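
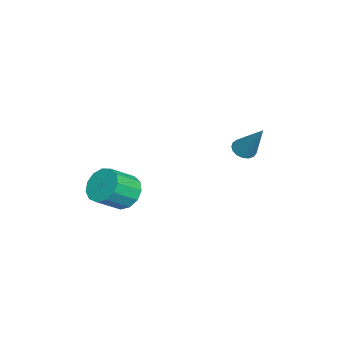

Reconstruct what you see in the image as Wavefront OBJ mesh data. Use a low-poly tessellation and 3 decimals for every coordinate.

v -1.8 3.147 2.039
v -1.268 2.877 1.911
v -0.94 4.033 3.761
v -1.252 3.133 1.772
v -1.361 3.392 1.693
v -1.571 3.595 1.694
v -1.834 3.695 1.773
v -2.089 3.67 1.914
v -2.277 3.525 2.083
v -2.357 3.293 2.241
v -2.309 3.028 2.354
v -2.144 2.79 2.394
v -1.901 2.634 2.353
v -1.635 2.595 2.239
v -1.406 2.683 2.08
v 1.975 -1.615 1.15
v 2.603 -1.737 0.462
v 3.394 -2.627 1.341
v 2.765 -2.505 2.03
v 2.766 -1.317 0.74
v 3.557 -2.207 1.619
v 2.678 -0.992 1.148
v 3.469 -1.881 2.028
v 2.367 -0.864 1.558
v 3.158 -1.754 2.437
v 1.931 -0.975 1.837
v 2.722 -1.865 2.717
v 1.509 -1.289 1.899
v 2.3 -2.179 2.778
v 1.235 -1.707 1.723
v 2.026 -2.597 2.602
v 1.196 -2.095 1.365
v 1.986 -2.985 2.244
v 1.404 -2.331 0.939
v 2.194 -3.221 1.818
v 1.793 -2.34 0.58
v 2.584 -3.23 1.459
v 2.24 -2.119 0.402
v 3.031 -3.008 1.282
f 2 1 4
f 2 4 3
f 4 1 5
f 4 5 3
f 5 1 6
f 5 6 3
f 6 1 7
f 6 7 3
f 7 1 8
f 7 8 3
f 8 1 9
f 8 9 3
f 9 1 10
f 9 10 3
f 10 1 11
f 10 11 3
f 11 1 12
f 11 12 3
f 12 1 13
f 12 13 3
f 13 1 14
f 13 14 3
f 14 1 15
f 14 15 3
f 15 1 2
f 15 2 3
f 17 16 20
f 17 20 18
f 18 20 21
f 18 21 19
f 20 16 22
f 20 22 21
f 21 22 23
f 21 23 19
f 22 16 24
f 22 24 23
f 23 24 25
f 23 25 19
f 24 16 26
f 24 26 25
f 25 26 27
f 25 27 19
f 26 16 28
f 26 28 27
f 27 28 29
f 27 29 19
f 28 16 30
f 28 30 29
f 29 30 31
f 29 31 19
f 30 16 32
f 30 32 31
f 31 32 33
f 31 33 19
f 32 16 34
f 32 34 33
f 33 34 35
f 33 35 19
f 34 16 36
f 34 36 35
f 35 36 37
f 35 37 19
f 36 16 38
f 36 38 37
f 37 38 39
f 37 39 19
f 38 16 17
f 38 17 39
f 39 17 18
f 39 18 19



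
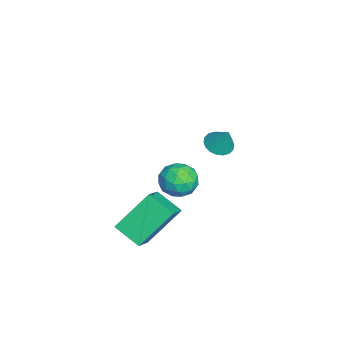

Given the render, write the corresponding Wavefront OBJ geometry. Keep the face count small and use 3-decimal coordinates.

v 2.222 2.306 2.685
v 2.57 1.808 2.732
v 2.618 2.674 3.655
v 2.731 1.982 2.6
v 2.791 2.221 2.485
v 2.738 2.476 2.409
v 2.583 2.698 2.389
v 2.356 2.842 2.427
v 2.103 2.88 2.516
v 1.873 2.804 2.639
v 1.712 2.63 2.771
v 1.652 2.392 2.886
v 1.705 2.136 2.961
v 1.86 1.914 2.982
v 2.087 1.77 2.944
v 2.34 1.732 2.855
v 3.27 -1.606 -1.56
v 2.611 -0.319 -0.106
v 2.227 -1.352 -2.257
v 1.568 -0.066 -0.803
v 3.892 -0.634 -2.137
v 3.233 0.652 -0.683
v 2.849 -0.381 -2.834
v 2.19 0.906 -1.38
v -0.788 1.337 -2.354
v -0.278 1.302 -1.634
v -1.122 -0.042 -2.186
v -0.612 -0.077 -1.466
v -1.362 0.389 -1.453
v -1.155 1.241 -1.557
v -0.245 0.019 -2.263
v -0.038 0.871 -2.367
v 0.058 0.487 -1.578
v -0.632 0.715 -1.077
v -0.768 0.545 -2.743
v -1.458 0.773 -2.242
v -0.503 1.441 -2.009
v -0.897 -0.181 -1.811
v -1.337 0.093 -1.803
v -1.037 0.072 -1.38
v -1.019 1.405 -1.964
v -0.719 1.384 -1.54
v -1.357 0.847 -1.434
v -0.681 -0.124 -2.28
v -0.381 -0.145 -1.856
v -0.363 1.188 -2.44
v -0.063 1.167 -2.017
v -0.043 0.413 -2.386
v -0.006 0.941 -1.553
v -0.203 0.13 -1.454
v 0.013 0.187 -1.922
v 0.135 0.688 -1.984
v -0.412 1.075 -1.258
v -0.609 0.264 -1.159
v -1.049 0.538 -1.152
v -0.928 1.039 -1.213
v -0.215 0.596 -1.225
v -0.791 0.996 -2.661
v -0.988 0.185 -2.562
v -0.472 0.221 -2.607
v -0.351 0.722 -2.668
v -1.197 1.13 -2.366
v -1.394 0.319 -2.267
v -1.535 0.572 -1.836
v -1.413 1.073 -1.898
v -1.185 0.664 -2.595
f 2 1 4
f 2 4 3
f 4 1 5
f 4 5 3
f 5 1 6
f 5 6 3
f 6 1 7
f 6 7 3
f 7 1 8
f 7 8 3
f 8 1 9
f 8 9 3
f 9 1 10
f 9 10 3
f 10 1 11
f 10 11 3
f 11 1 12
f 11 12 3
f 12 1 13
f 12 13 3
f 13 1 14
f 13 14 3
f 14 1 15
f 14 15 3
f 15 1 16
f 15 16 3
f 16 1 2
f 16 2 3
f 18 20 17
f 21 18 17
f 17 20 19
f 19 21 17
f 18 24 20
f 22 18 21
f 22 24 18
f 20 24 19
f 23 21 19
f 19 24 23
f 23 22 21
f 24 22 23
f 25 62 41
f 62 36 65
f 41 65 30
f 62 65 41
f 25 41 37
f 41 30 42
f 37 42 26
f 41 42 37
f 25 37 46
f 37 26 47
f 46 47 32
f 37 47 46
f 25 46 58
f 46 32 61
f 58 61 35
f 46 61 58
f 25 58 62
f 58 35 66
f 62 66 36
f 58 66 62
f 26 42 53
f 42 30 56
f 53 56 34
f 42 56 53
f 30 65 43
f 65 36 64
f 43 64 29
f 65 64 43
f 36 66 63
f 66 35 59
f 63 59 27
f 66 59 63
f 35 61 60
f 61 32 48
f 60 48 31
f 61 48 60
f 32 47 52
f 47 26 49
f 52 49 33
f 47 49 52
f 28 54 40
f 54 34 55
f 40 55 29
f 54 55 40
f 28 40 38
f 40 29 39
f 38 39 27
f 40 39 38
f 28 38 45
f 38 27 44
f 45 44 31
f 38 44 45
f 28 45 50
f 45 31 51
f 50 51 33
f 45 51 50
f 28 50 54
f 50 33 57
f 54 57 34
f 50 57 54
f 29 55 43
f 55 34 56
f 43 56 30
f 55 56 43
f 27 39 63
f 39 29 64
f 63 64 36
f 39 64 63
f 31 44 60
f 44 27 59
f 60 59 35
f 44 59 60
f 33 51 52
f 51 31 48
f 52 48 32
f 51 48 52
f 34 57 53
f 57 33 49
f 53 49 26
f 57 49 53



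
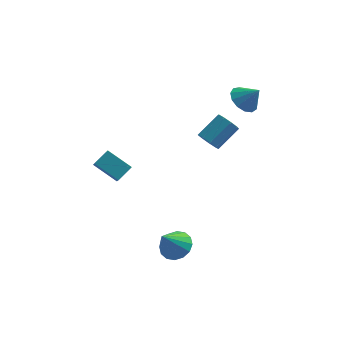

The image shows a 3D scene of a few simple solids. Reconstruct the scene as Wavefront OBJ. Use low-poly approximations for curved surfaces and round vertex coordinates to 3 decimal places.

v -3.23 -2.73 1.346
v -4.546 -2.235 2.189
v -3.467 -1.698 0.369
v -4.784 -1.203 1.212
v -2.616 -2.057 1.908
v -3.933 -1.562 2.751
v -2.854 -1.025 0.931
v -4.17 -0.53 1.774
v 0.954 2.783 0.399
v 1.357 2.97 -0.205
v 2.389 3.984 0.797
v 1.986 3.797 1.401
v 0.97 3.301 -0.143
v 2.003 4.316 0.859
v 0.576 3.39 0.173
v 1.608 4.405 1.175
v 0.359 3.195 0.595
v 1.391 4.209 1.597
v 0.42 2.807 0.925
v 1.452 3.821 1.927
v 0.731 2.408 1.009
v 1.763 3.422 2.011
v 1.146 2.184 0.808
v 2.178 3.198 1.809
v 1.472 2.24 0.415
v 2.504 3.255 1.417
v 1.555 2.551 0.015
v 2.587 3.565 1.017
v -0.248 -2.548 -4.038
v 0.652 -2.694 -3.707
v -0.912 -3.352 -2.582
v 0.517 -2.247 -3.522
v 0.176 -1.881 -3.476
v -0.278 -1.694 -3.58
v -0.724 -1.736 -3.807
v -1.043 -1.995 -4.095
v -1.148 -2.403 -4.368
v -1.012 -2.85 -4.553
v -0.672 -3.216 -4.599
v -0.218 -3.403 -4.495
v 0.229 -3.361 -4.269
v 0.547 -3.102 -3.98
v 2.825 3.628 3.426
v 3.535 3.478 2.813
v 3.655 3.432 4.434
v 3.534 4.003 2.916
v 3.307 4.409 3.181
v 2.928 4.567 3.524
v 2.516 4.427 3.836
v 2.202 4.034 4.018
v 2.086 3.511 4.012
v 2.205 3.026 3.82
v 2.52 2.732 3.503
v 2.932 2.722 3.161
v 3.311 3 2.904
f 2 4 1
f 5 2 1
f 1 4 3
f 3 5 1
f 2 8 4
f 6 2 5
f 6 8 2
f 4 8 3
f 7 5 3
f 3 8 7
f 7 6 5
f 8 6 7
f 10 9 13
f 10 13 11
f 11 13 14
f 11 14 12
f 13 9 15
f 13 15 14
f 14 15 16
f 14 16 12
f 15 9 17
f 15 17 16
f 16 17 18
f 16 18 12
f 17 9 19
f 17 19 18
f 18 19 20
f 18 20 12
f 19 9 21
f 19 21 20
f 20 21 22
f 20 22 12
f 21 9 23
f 21 23 22
f 22 23 24
f 22 24 12
f 23 9 25
f 23 25 24
f 24 25 26
f 24 26 12
f 25 9 27
f 25 27 26
f 26 27 28
f 26 28 12
f 27 9 10
f 27 10 28
f 28 10 11
f 28 11 12
f 30 29 32
f 30 32 31
f 32 29 33
f 32 33 31
f 33 29 34
f 33 34 31
f 34 29 35
f 34 35 31
f 35 29 36
f 35 36 31
f 36 29 37
f 36 37 31
f 37 29 38
f 37 38 31
f 38 29 39
f 38 39 31
f 39 29 40
f 39 40 31
f 40 29 41
f 40 41 31
f 41 29 42
f 41 42 31
f 42 29 30
f 42 30 31
f 44 43 46
f 44 46 45
f 46 43 47
f 46 47 45
f 47 43 48
f 47 48 45
f 48 43 49
f 48 49 45
f 49 43 50
f 49 50 45
f 50 43 51
f 50 51 45
f 51 43 52
f 51 52 45
f 52 43 53
f 52 53 45
f 53 43 54
f 53 54 45
f 54 43 55
f 54 55 45
f 55 43 44
f 55 44 45



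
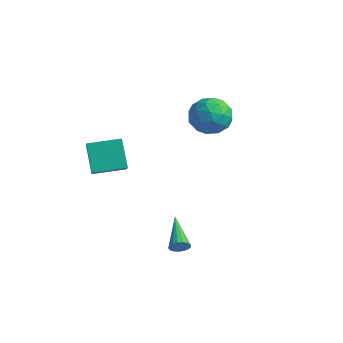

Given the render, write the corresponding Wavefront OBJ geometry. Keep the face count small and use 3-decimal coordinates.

v 1.164 -3.679 -2.59
v 1.535 -3.51 -2.205
v -0.244 -2.361 -1.81
v 1.576 -3.344 -2.412
v 1.523 -3.254 -2.659
v 1.388 -3.262 -2.89
v 1.201 -3.366 -3.052
v 1.006 -3.541 -3.109
v 0.847 -3.747 -3.046
v 0.761 -3.938 -2.879
v 0.767 -4.07 -2.645
v 0.864 -4.112 -2.399
v 1.03 -4.054 -2.196
v 1.227 -3.911 -2.084
v 1.409 -3.714 -2.087
v -3.169 2.503 2.66
v -2.451 3.457 2.996
v -1.749 1.883 1.384
v -1.031 2.837 1.72
v -1.254 1.917 2.522
v -2.132 2.3 3.31
v -2.068 3.04 1.07
v -2.946 3.423 1.858
v -1.771 3.789 2.013
v -1.268 3.095 2.91
v -2.932 2.245 1.47
v -2.429 1.551 2.367
v -2.935 3.034 2.94
v -1.265 2.306 1.44
v -1.396 1.765 1.911
v -0.974 2.326 2.109
v -2.747 2.354 3.125
v -2.325 2.915 3.322
v -1.622 2.01 3.043
v -1.875 2.425 1.058
v -1.453 2.986 1.255
v -3.226 3.014 2.271
v -2.804 3.575 2.469
v -2.578 3.33 1.337
v -2.113 3.791 2.56
v -1.278 3.426 1.81
v -1.888 3.545 1.428
v -2.404 3.77 1.891
v -1.817 3.383 3.087
v -0.982 3.018 2.337
v -1.114 2.478 2.808
v -1.63 2.703 3.272
v -1.417 3.578 2.509
v -3.218 2.322 2.043
v -2.383 1.957 1.293
v -2.57 2.637 1.108
v -3.086 2.862 1.572
v -2.922 1.914 2.57
v -2.087 1.549 1.82
v -1.796 1.57 2.489
v -2.312 1.795 2.952
v -2.783 1.762 1.871
v -3.62 -4.654 1.204
v -4.597 -3.976 2.542
v -4.189 -4.083 0.499
v -5.166 -3.406 1.837
v -2.474 -3.314 1.363
v -3.451 -2.637 2.701
v -3.043 -2.744 0.658
v -4.02 -2.066 1.996
f 2 1 4
f 2 4 3
f 4 1 5
f 4 5 3
f 5 1 6
f 5 6 3
f 6 1 7
f 6 7 3
f 7 1 8
f 7 8 3
f 8 1 9
f 8 9 3
f 9 1 10
f 9 10 3
f 10 1 11
f 10 11 3
f 11 1 12
f 11 12 3
f 12 1 13
f 12 13 3
f 13 1 14
f 13 14 3
f 14 1 15
f 14 15 3
f 15 1 2
f 15 2 3
f 16 53 32
f 53 27 56
f 32 56 21
f 53 56 32
f 16 32 28
f 32 21 33
f 28 33 17
f 32 33 28
f 16 28 37
f 28 17 38
f 37 38 23
f 28 38 37
f 16 37 49
f 37 23 52
f 49 52 26
f 37 52 49
f 16 49 53
f 49 26 57
f 53 57 27
f 49 57 53
f 17 33 44
f 33 21 47
f 44 47 25
f 33 47 44
f 21 56 34
f 56 27 55
f 34 55 20
f 56 55 34
f 27 57 54
f 57 26 50
f 54 50 18
f 57 50 54
f 26 52 51
f 52 23 39
f 51 39 22
f 52 39 51
f 23 38 43
f 38 17 40
f 43 40 24
f 38 40 43
f 19 45 31
f 45 25 46
f 31 46 20
f 45 46 31
f 19 31 29
f 31 20 30
f 29 30 18
f 31 30 29
f 19 29 36
f 29 18 35
f 36 35 22
f 29 35 36
f 19 36 41
f 36 22 42
f 41 42 24
f 36 42 41
f 19 41 45
f 41 24 48
f 45 48 25
f 41 48 45
f 20 46 34
f 46 25 47
f 34 47 21
f 46 47 34
f 18 30 54
f 30 20 55
f 54 55 27
f 30 55 54
f 22 35 51
f 35 18 50
f 51 50 26
f 35 50 51
f 24 42 43
f 42 22 39
f 43 39 23
f 42 39 43
f 25 48 44
f 48 24 40
f 44 40 17
f 48 40 44
f 59 61 58
f 62 59 58
f 58 61 60
f 60 62 58
f 59 65 61
f 63 59 62
f 63 65 59
f 61 65 60
f 64 62 60
f 60 65 64
f 64 63 62
f 65 63 64



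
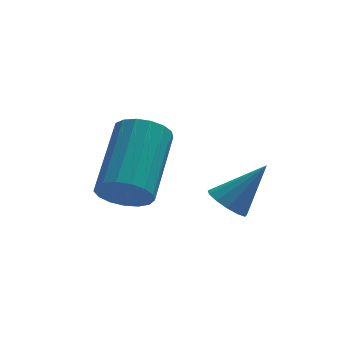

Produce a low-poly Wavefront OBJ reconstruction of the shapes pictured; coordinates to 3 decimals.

v 0.558 0.761 -1.608
v 0.902 0.37 -1.839
v 1.482 0.939 -0.532
v 0.991 0.653 -1.962
v 0.943 0.97 -1.973
v 0.772 1.221 -1.868
v 0.533 1.326 -1.681
v 0.303 1.252 -1.47
v 0.153 1.021 -1.304
v 0.132 0.709 -1.234
v 0.246 0.412 -1.283
v 0.459 0.227 -1.435
v 0.704 0.211 -1.643
v -1.71 1.457 -1.53
v -1.125 1.504 -1.947
v -0.465 3.191 -0.826
v -1.05 3.143 -0.41
v -1.357 1.702 -2.108
v -0.696 3.389 -0.987
v -1.67 1.843 -2.136
v -1.009 3.53 -1.016
v -1.992 1.896 -2.026
v -1.332 3.583 -0.906
v -2.25 1.848 -1.802
v -1.589 3.535 -0.682
v -2.384 1.711 -1.516
v -1.723 3.398 -0.396
v -2.363 1.515 -1.233
v -1.703 3.202 -0.113
v -2.194 1.306 -1.018
v -1.533 2.993 0.102
v -1.913 1.131 -0.921
v -1.253 2.818 0.2
v -1.586 1.031 -0.963
v -0.926 2.718 0.158
v -1.287 1.028 -1.135
v -0.627 2.715 -0.015
v -1.086 1.124 -1.397
v -0.425 2.811 -0.277
v -1.027 1.296 -1.69
v -0.367 2.982 -0.57
f 2 1 4
f 2 4 3
f 4 1 5
f 4 5 3
f 5 1 6
f 5 6 3
f 6 1 7
f 6 7 3
f 7 1 8
f 7 8 3
f 8 1 9
f 8 9 3
f 9 1 10
f 9 10 3
f 10 1 11
f 10 11 3
f 11 1 12
f 11 12 3
f 12 1 13
f 12 13 3
f 13 1 2
f 13 2 3
f 15 14 18
f 15 18 16
f 16 18 19
f 16 19 17
f 18 14 20
f 18 20 19
f 19 20 21
f 19 21 17
f 20 14 22
f 20 22 21
f 21 22 23
f 21 23 17
f 22 14 24
f 22 24 23
f 23 24 25
f 23 25 17
f 24 14 26
f 24 26 25
f 25 26 27
f 25 27 17
f 26 14 28
f 26 28 27
f 27 28 29
f 27 29 17
f 28 14 30
f 28 30 29
f 29 30 31
f 29 31 17
f 30 14 32
f 30 32 31
f 31 32 33
f 31 33 17
f 32 14 34
f 32 34 33
f 33 34 35
f 33 35 17
f 34 14 36
f 34 36 35
f 35 36 37
f 35 37 17
f 36 14 38
f 36 38 37
f 37 38 39
f 37 39 17
f 38 14 40
f 38 40 39
f 39 40 41
f 39 41 17
f 40 14 15
f 40 15 41
f 41 15 16
f 41 16 17



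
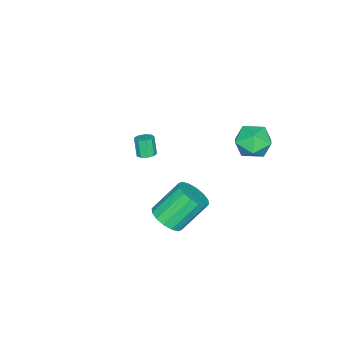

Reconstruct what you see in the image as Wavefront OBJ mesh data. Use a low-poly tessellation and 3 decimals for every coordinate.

v 1.093 0.91 -3.208
v 1.732 1.552 -3.131
v 0.706 2.393 -1.634
v 0.067 1.75 -1.712
v 1.422 1.725 -3.441
v 0.397 2.566 -1.944
v 1.024 1.68 -3.688
v -0.002 2.521 -2.191
v 0.644 1.428 -3.807
v -0.382 2.269 -2.31
v 0.385 1.037 -3.765
v -0.641 1.878 -2.269
v 0.315 0.612 -3.575
v -0.711 1.453 -2.078
v 0.454 0.267 -3.286
v -0.572 1.108 -1.789
v 0.763 0.094 -2.976
v -0.262 0.935 -1.479
v 1.162 0.139 -2.729
v 0.136 0.98 -1.232
v 1.542 0.391 -2.61
v 0.516 1.232 -1.113
v 1.801 0.782 -2.651
v 0.775 1.623 -1.155
v 1.871 1.207 -2.842
v 0.845 2.048 -1.345
v -3.751 -3.199 -4.122
v -3.385 -2.896 -3.937
v -3.643 -3.198 -2.933
v -4.009 -3.501 -3.118
v -3.685 -2.719 -3.961
v -3.943 -3.022 -2.957
v -4.016 -2.768 -4.06
v -4.274 -3.07 -3.056
v -4.223 -3.017 -4.189
v -4.481 -3.32 -3.185
v -4.209 -3.352 -4.286
v -4.467 -3.655 -3.282
v -3.98 -3.615 -4.306
v -4.239 -3.918 -3.302
v -3.645 -3.683 -4.241
v -3.903 -3.986 -3.237
v -3.359 -3.525 -4.119
v -3.617 -3.827 -3.115
v -3.256 -3.214 -3.999
v -3.514 -3.516 -2.995
v -3.324 3.926 0.388
v -2.447 3.436 0.118
v -4.193 2.504 0.142
v -3.316 2.014 -0.128
v -3.462 2.314 0.858
v -2.925 3.192 1.01
v -3.715 2.748 -0.75
v -3.178 3.626 -0.598
v -2.688 2.708 -0.586
v -2.532 2.44 0.408
v -4.108 3.5 -0.148
v -3.952 3.232 0.846
f 2 1 5
f 2 5 3
f 3 5 6
f 3 6 4
f 5 1 7
f 5 7 6
f 6 7 8
f 6 8 4
f 7 1 9
f 7 9 8
f 8 9 10
f 8 10 4
f 9 1 11
f 9 11 10
f 10 11 12
f 10 12 4
f 11 1 13
f 11 13 12
f 12 13 14
f 12 14 4
f 13 1 15
f 13 15 14
f 14 15 16
f 14 16 4
f 15 1 17
f 15 17 16
f 16 17 18
f 16 18 4
f 17 1 19
f 17 19 18
f 18 19 20
f 18 20 4
f 19 1 21
f 19 21 20
f 20 21 22
f 20 22 4
f 21 1 23
f 21 23 22
f 22 23 24
f 22 24 4
f 23 1 25
f 23 25 24
f 24 25 26
f 24 26 4
f 25 1 2
f 25 2 26
f 26 2 3
f 26 3 4
f 28 27 31
f 28 31 29
f 29 31 32
f 29 32 30
f 31 27 33
f 31 33 32
f 32 33 34
f 32 34 30
f 33 27 35
f 33 35 34
f 34 35 36
f 34 36 30
f 35 27 37
f 35 37 36
f 36 37 38
f 36 38 30
f 37 27 39
f 37 39 38
f 38 39 40
f 38 40 30
f 39 27 41
f 39 41 40
f 40 41 42
f 40 42 30
f 41 27 43
f 41 43 42
f 42 43 44
f 42 44 30
f 43 27 45
f 43 45 44
f 44 45 46
f 44 46 30
f 45 27 28
f 45 28 46
f 46 28 29
f 46 29 30
f 47 58 52
f 47 52 48
f 47 48 54
f 47 54 57
f 47 57 58
f 48 52 56
f 52 58 51
f 58 57 49
f 57 54 53
f 54 48 55
f 50 56 51
f 50 51 49
f 50 49 53
f 50 53 55
f 50 55 56
f 51 56 52
f 49 51 58
f 53 49 57
f 55 53 54
f 56 55 48



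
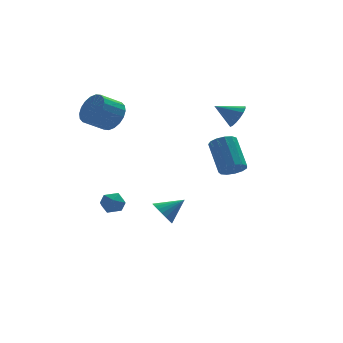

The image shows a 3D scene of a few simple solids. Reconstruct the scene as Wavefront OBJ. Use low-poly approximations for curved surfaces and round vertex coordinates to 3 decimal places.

v -2.868 2.844 -2.226
v -2.383 3.413 -2.508
v -2.437 2.027 -3.132
v -1.952 2.596 -3.414
v -1.81 2.269 -2.699
v -2.077 2.774 -2.139
v -2.743 2.666 -3.501
v -3.01 3.171 -2.941
v -2.306 3.303 -3.296
v -1.729 3.058 -2.801
v -3.091 2.382 -2.839
v -2.514 2.137 -2.344
v -0.044 1.224 -3.268
v 0.438 1.203 -3.98
v 1.224 1.276 -2.412
v 0.391 1.554 -3.932
v 0.269 1.848 -3.769
v 0.093 2.035 -3.52
v -0.107 2.08 -3.227
v -0.296 1.978 -2.941
v -0.441 1.746 -2.711
v -0.517 1.423 -2.578
v -0.512 1.065 -2.564
v -0.426 0.735 -2.672
v -0.273 0.49 -2.882
v -0.081 0.371 -3.16
v 0.117 0.4 -3.456
v 0.288 0.571 -3.719
v 0.401 0.855 -3.905
v 4.467 2.148 3.157
v 4.923 2.184 3.849
v 3.273 2.532 3.923
v 4.946 2.552 3.701
v 4.86 2.827 3.428
v 4.683 2.946 3.093
v 4.457 2.883 2.772
v 4.233 2.651 2.54
v 4.063 2.304 2.449
v 3.985 1.921 2.52
v 4.018 1.59 2.737
v 4.153 1.387 3.05
v 4.361 1.358 3.388
v 4.592 1.51 3.673
v 4.795 1.808 3.839
v 2.453 -3.376 1.678
v 3.073 -3.05 1.36
v 2.987 -1.517 2.763
v 2.367 -1.844 3.082
v 2.728 -2.883 1.156
v 2.642 -1.35 2.559
v 2.296 -2.872 1.118
v 2.21 -1.339 2.521
v 1.914 -3.022 1.258
v 1.828 -1.489 2.661
v 1.703 -3.284 1.532
v 1.617 -1.751 2.935
v 1.73 -3.576 1.852
v 1.644 -2.043 3.255
v 1.986 -3.804 2.117
v 1.9 -2.271 3.52
v 2.391 -3.897 2.243
v 2.305 -2.364 3.646
v 2.816 -3.824 2.19
v 2.729 -2.291 3.593
v 3.125 -3.609 1.974
v 3.039 -2.076 3.377
v 3.221 -3.321 1.665
v 3.135 -1.788 3.068
v -2.059 3.893 3.244
v -1.514 4.056 4.138
v -2.736 3.791 4.931
v -3.281 3.627 4.036
v -1.676 4.487 4.033
v -2.897 4.222 4.826
v -1.913 4.8 3.772
v -3.135 4.535 4.565
v -2.18 4.933 3.406
v -3.401 4.668 4.199
v -2.422 4.86 3.008
v -3.644 4.595 3.801
v -2.593 4.596 2.657
v -3.814 4.33 3.45
v -2.658 4.192 2.422
v -3.879 3.927 3.214
v -2.604 3.729 2.349
v -3.826 3.464 3.142
v -2.443 3.298 2.454
v -3.664 3.033 3.247
v -2.205 2.985 2.715
v -3.427 2.72 3.508
v -1.939 2.852 3.081
v -3.16 2.587 3.874
v -1.696 2.925 3.479
v -2.918 2.66 4.272
v -1.526 3.19 3.83
v -2.747 2.924 4.623
v -1.461 3.593 4.066
v -2.682 3.328 4.858
f 1 12 6
f 1 6 2
f 1 2 8
f 1 8 11
f 1 11 12
f 2 6 10
f 6 12 5
f 12 11 3
f 11 8 7
f 8 2 9
f 4 10 5
f 4 5 3
f 4 3 7
f 4 7 9
f 4 9 10
f 5 10 6
f 3 5 12
f 7 3 11
f 9 7 8
f 10 9 2
f 14 13 16
f 14 16 15
f 16 13 17
f 16 17 15
f 17 13 18
f 17 18 15
f 18 13 19
f 18 19 15
f 19 13 20
f 19 20 15
f 20 13 21
f 20 21 15
f 21 13 22
f 21 22 15
f 22 13 23
f 22 23 15
f 23 13 24
f 23 24 15
f 24 13 25
f 24 25 15
f 25 13 26
f 25 26 15
f 26 13 27
f 26 27 15
f 27 13 28
f 27 28 15
f 28 13 29
f 28 29 15
f 29 13 14
f 29 14 15
f 31 30 33
f 31 33 32
f 33 30 34
f 33 34 32
f 34 30 35
f 34 35 32
f 35 30 36
f 35 36 32
f 36 30 37
f 36 37 32
f 37 30 38
f 37 38 32
f 38 30 39
f 38 39 32
f 39 30 40
f 39 40 32
f 40 30 41
f 40 41 32
f 41 30 42
f 41 42 32
f 42 30 43
f 42 43 32
f 43 30 44
f 43 44 32
f 44 30 31
f 44 31 32
f 46 45 49
f 46 49 47
f 47 49 50
f 47 50 48
f 49 45 51
f 49 51 50
f 50 51 52
f 50 52 48
f 51 45 53
f 51 53 52
f 52 53 54
f 52 54 48
f 53 45 55
f 53 55 54
f 54 55 56
f 54 56 48
f 55 45 57
f 55 57 56
f 56 57 58
f 56 58 48
f 57 45 59
f 57 59 58
f 58 59 60
f 58 60 48
f 59 45 61
f 59 61 60
f 60 61 62
f 60 62 48
f 61 45 63
f 61 63 62
f 62 63 64
f 62 64 48
f 63 45 65
f 63 65 64
f 64 65 66
f 64 66 48
f 65 45 67
f 65 67 66
f 66 67 68
f 66 68 48
f 67 45 46
f 67 46 68
f 68 46 47
f 68 47 48
f 70 69 73
f 70 73 71
f 71 73 74
f 71 74 72
f 73 69 75
f 73 75 74
f 74 75 76
f 74 76 72
f 75 69 77
f 75 77 76
f 76 77 78
f 76 78 72
f 77 69 79
f 77 79 78
f 78 79 80
f 78 80 72
f 79 69 81
f 79 81 80
f 80 81 82
f 80 82 72
f 81 69 83
f 81 83 82
f 82 83 84
f 82 84 72
f 83 69 85
f 83 85 84
f 84 85 86
f 84 86 72
f 85 69 87
f 85 87 86
f 86 87 88
f 86 88 72
f 87 69 89
f 87 89 88
f 88 89 90
f 88 90 72
f 89 69 91
f 89 91 90
f 90 91 92
f 90 92 72
f 91 69 93
f 91 93 92
f 92 93 94
f 92 94 72
f 93 69 95
f 93 95 94
f 94 95 96
f 94 96 72
f 95 69 97
f 95 97 96
f 96 97 98
f 96 98 72
f 97 69 70
f 97 70 98
f 98 70 71
f 98 71 72



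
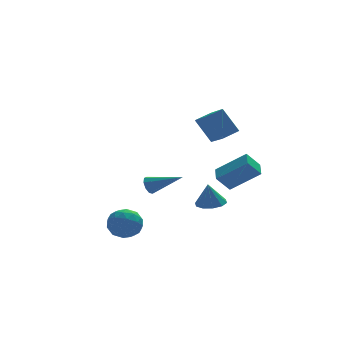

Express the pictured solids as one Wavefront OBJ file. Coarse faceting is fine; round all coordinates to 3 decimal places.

v 2.23 -2.264 -0.168
v 3.788 -2.981 1.146
v 2.492 -1.227 0.087
v 4.05 -1.943 1.401
v 3.03 -2.237 -1.101
v 4.588 -2.953 0.213
v 3.292 -1.199 -0.846
v 4.85 -1.916 0.468
v 1.947 -1.216 4.157
v 2.964 -0.955 4.549
v 1.831 0.605 3.245
v 2.847 0.866 3.636
v 2.693 -1.906 2.684
v 3.709 -1.645 3.075
v 2.576 -0.085 1.771
v 3.593 0.176 2.163
v 2.705 0.322 -3.169
v 3.608 0.451 -3.052
v 2.515 0.318 -1.691
v 3.36 0.962 -3.083
v 2.862 1.229 -3.146
v 2.304 1.149 -3.218
v 1.899 0.753 -3.271
v 1.802 0.193 -3.285
v 2.05 -0.318 -3.255
v 2.548 -0.584 -3.192
v 3.106 -0.504 -3.12
v 3.511 -0.109 -3.067
v -0.226 2.999 -2.554
v 0.125 3.152 -3.079
v 1.506 2.001 -1.686
v 0.158 3.475 -2.775
v 0.011 3.574 -2.367
v -0.247 3.405 -2.047
v -0.495 3.046 -1.964
v -0.618 2.665 -2.158
v -0.557 2.44 -2.537
v -0.342 2.477 -2.924
v -0.072 2.758 -3.138
v -3.329 -0.238 -4.293
v -2.506 0.417 -3.996
v -2.494 -1.617 -3.564
v -1.671 -0.962 -3.267
v -2.648 -0.865 -2.785
v -3.163 -0.013 -3.235
v -1.837 -1.187 -4.325
v -2.352 -0.335 -4.775
v -1.583 -0.169 -4.015
v -2.084 0.03 -3.064
v -2.916 -1.23 -4.496
v -3.417 -1.031 -3.545
v -2.991 0.211 -4.208
v -2.009 -1.411 -3.352
v -2.583 -1.354 -3.069
v -2.099 -0.969 -2.894
v -3.377 -0.042 -3.761
v -2.893 0.343 -3.587
v -2.977 -0.411 -2.875
v -2.107 -1.543 -3.973
v -1.623 -1.158 -3.799
v -2.901 -0.231 -4.666
v -2.417 0.154 -4.491
v -2.023 -0.789 -4.685
v -1.964 0.251 -4.045
v -1.474 -0.56 -3.617
v -1.571 -0.692 -4.238
v -1.874 -0.191 -4.503
v -2.259 0.368 -3.486
v -1.768 -0.443 -3.058
v -2.342 -0.386 -2.775
v -2.646 0.115 -3.039
v -1.717 0.023 -3.498
v -3.232 -0.757 -4.502
v -2.741 -1.568 -4.074
v -2.354 -1.315 -4.521
v -2.658 -0.814 -4.785
v -3.526 -0.64 -3.943
v -3.036 -1.451 -3.515
v -3.126 -1.009 -3.057
v -3.429 -0.508 -3.322
v -3.283 -1.223 -4.062
f 2 4 1
f 5 2 1
f 1 4 3
f 3 5 1
f 2 8 4
f 6 2 5
f 6 8 2
f 4 8 3
f 7 5 3
f 3 8 7
f 7 6 5
f 8 6 7
f 10 12 9
f 13 10 9
f 9 12 11
f 11 13 9
f 10 16 12
f 14 10 13
f 14 16 10
f 12 16 11
f 15 13 11
f 11 16 15
f 15 14 13
f 16 14 15
f 18 17 20
f 18 20 19
f 20 17 21
f 20 21 19
f 21 17 22
f 21 22 19
f 22 17 23
f 22 23 19
f 23 17 24
f 23 24 19
f 24 17 25
f 24 25 19
f 25 17 26
f 25 26 19
f 26 17 27
f 26 27 19
f 27 17 28
f 27 28 19
f 28 17 18
f 28 18 19
f 30 29 32
f 30 32 31
f 32 29 33
f 32 33 31
f 33 29 34
f 33 34 31
f 34 29 35
f 34 35 31
f 35 29 36
f 35 36 31
f 36 29 37
f 36 37 31
f 37 29 38
f 37 38 31
f 38 29 39
f 38 39 31
f 39 29 30
f 39 30 31
f 40 77 56
f 77 51 80
f 56 80 45
f 77 80 56
f 40 56 52
f 56 45 57
f 52 57 41
f 56 57 52
f 40 52 61
f 52 41 62
f 61 62 47
f 52 62 61
f 40 61 73
f 61 47 76
f 73 76 50
f 61 76 73
f 40 73 77
f 73 50 81
f 77 81 51
f 73 81 77
f 41 57 68
f 57 45 71
f 68 71 49
f 57 71 68
f 45 80 58
f 80 51 79
f 58 79 44
f 80 79 58
f 51 81 78
f 81 50 74
f 78 74 42
f 81 74 78
f 50 76 75
f 76 47 63
f 75 63 46
f 76 63 75
f 47 62 67
f 62 41 64
f 67 64 48
f 62 64 67
f 43 69 55
f 69 49 70
f 55 70 44
f 69 70 55
f 43 55 53
f 55 44 54
f 53 54 42
f 55 54 53
f 43 53 60
f 53 42 59
f 60 59 46
f 53 59 60
f 43 60 65
f 60 46 66
f 65 66 48
f 60 66 65
f 43 65 69
f 65 48 72
f 69 72 49
f 65 72 69
f 44 70 58
f 70 49 71
f 58 71 45
f 70 71 58
f 42 54 78
f 54 44 79
f 78 79 51
f 54 79 78
f 46 59 75
f 59 42 74
f 75 74 50
f 59 74 75
f 48 66 67
f 66 46 63
f 67 63 47
f 66 63 67
f 49 72 68
f 72 48 64
f 68 64 41
f 72 64 68



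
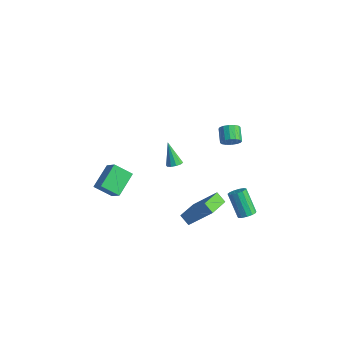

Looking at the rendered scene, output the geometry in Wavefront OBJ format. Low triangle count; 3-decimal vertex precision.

v 4.497 1.242 -2.339
v 4.973 1.221 -1.991
v 3.938 1.336 -0.572
v 3.463 1.358 -0.921
v 4.919 1.542 -2.056
v 3.884 1.658 -0.637
v 4.731 1.769 -2.212
v 3.697 1.884 -0.793
v 4.469 1.828 -2.407
v 3.435 1.943 -0.988
v 4.216 1.701 -2.582
v 3.181 1.816 -1.163
v 4.052 1.429 -2.679
v 3.018 1.544 -1.26
v 4.03 1.097 -2.669
v 2.995 1.212 -1.25
v 4.156 0.812 -2.554
v 3.121 0.927 -1.135
v 4.39 0.663 -2.371
v 3.355 0.778 -0.952
v 4.658 0.698 -2.178
v 3.624 0.814 -0.759
v 4.876 0.906 -2.036
v 3.841 1.022 -0.617
v 2.712 1.496 3.196
v 3.101 1.521 3.704
v 2.377 2.05 4.231
v 1.988 2.024 3.724
v 3.171 1.793 3.528
v 2.447 2.322 4.056
v 3.118 1.985 3.263
v 2.395 2.514 3.791
v 2.957 2.046 2.981
v 2.233 2.575 3.508
v 2.73 1.96 2.756
v 2.006 2.488 3.283
v 2.498 1.749 2.649
v 1.774 2.277 3.176
v 2.323 1.47 2.689
v 1.599 1.999 3.216
v 2.253 1.198 2.864
v 1.529 1.727 3.392
v 2.305 1.006 3.129
v 1.582 1.535 3.657
v 2.467 0.945 3.412
v 1.743 1.474 3.939
v 2.694 1.032 3.637
v 1.97 1.56 4.164
v 2.926 1.243 3.744
v 2.202 1.771 4.271
v -4.517 -3.158 -3.386
v -5.022 -1.672 -2.526
v -3.677 -2.416 -4.174
v -4.183 -0.93 -3.314
v -3.557 -3.33 -2.526
v -4.063 -1.844 -1.666
v -2.718 -2.588 -3.314
v -3.223 -1.102 -2.454
v 3.416 -2.408 -1.777
v 2.812 -2.509 -1.247
v 2.755 -0.817 -2.225
v 2.151 -0.918 -1.695
v 4.529 -1.542 -0.345
v 3.925 -1.643 0.185
v 3.868 0.049 -0.793
v 3.264 -0.052 -0.263
v -2.888 1.993 -3.131
v -2.548 2.387 -2.985
v -3.712 2.147 -1.629
v -2.807 2.527 -3.141
v -3.097 2.463 -3.294
v -3.307 2.22 -3.384
v -3.357 1.89 -3.378
v -3.227 1.599 -3.277
v -2.968 1.459 -3.12
v -2.678 1.523 -2.968
v -2.468 1.766 -2.877
v -2.419 2.096 -2.884
f 2 1 5
f 2 5 3
f 3 5 6
f 3 6 4
f 5 1 7
f 5 7 6
f 6 7 8
f 6 8 4
f 7 1 9
f 7 9 8
f 8 9 10
f 8 10 4
f 9 1 11
f 9 11 10
f 10 11 12
f 10 12 4
f 11 1 13
f 11 13 12
f 12 13 14
f 12 14 4
f 13 1 15
f 13 15 14
f 14 15 16
f 14 16 4
f 15 1 17
f 15 17 16
f 16 17 18
f 16 18 4
f 17 1 19
f 17 19 18
f 18 19 20
f 18 20 4
f 19 1 21
f 19 21 20
f 20 21 22
f 20 22 4
f 21 1 23
f 21 23 22
f 22 23 24
f 22 24 4
f 23 1 2
f 23 2 24
f 24 2 3
f 24 3 4
f 26 25 29
f 26 29 27
f 27 29 30
f 27 30 28
f 29 25 31
f 29 31 30
f 30 31 32
f 30 32 28
f 31 25 33
f 31 33 32
f 32 33 34
f 32 34 28
f 33 25 35
f 33 35 34
f 34 35 36
f 34 36 28
f 35 25 37
f 35 37 36
f 36 37 38
f 36 38 28
f 37 25 39
f 37 39 38
f 38 39 40
f 38 40 28
f 39 25 41
f 39 41 40
f 40 41 42
f 40 42 28
f 41 25 43
f 41 43 42
f 42 43 44
f 42 44 28
f 43 25 45
f 43 45 44
f 44 45 46
f 44 46 28
f 45 25 47
f 45 47 46
f 46 47 48
f 46 48 28
f 47 25 49
f 47 49 48
f 48 49 50
f 48 50 28
f 49 25 26
f 49 26 50
f 50 26 27
f 50 27 28
f 52 54 51
f 55 52 51
f 51 54 53
f 53 55 51
f 52 58 54
f 56 52 55
f 56 58 52
f 54 58 53
f 57 55 53
f 53 58 57
f 57 56 55
f 58 56 57
f 60 62 59
f 63 60 59
f 59 62 61
f 61 63 59
f 60 66 62
f 64 60 63
f 64 66 60
f 62 66 61
f 65 63 61
f 61 66 65
f 65 64 63
f 66 64 65
f 68 67 70
f 68 70 69
f 70 67 71
f 70 71 69
f 71 67 72
f 71 72 69
f 72 67 73
f 72 73 69
f 73 67 74
f 73 74 69
f 74 67 75
f 74 75 69
f 75 67 76
f 75 76 69
f 76 67 77
f 76 77 69
f 77 67 78
f 77 78 69
f 78 67 68
f 78 68 69



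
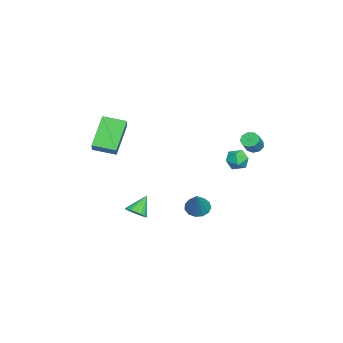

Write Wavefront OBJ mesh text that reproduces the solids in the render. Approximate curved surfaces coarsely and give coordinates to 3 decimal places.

v 1.49 -3.746 2.301
v 0.152 -3.436 3.713
v 1.511 -2.521 2.052
v 0.173 -2.211 3.464
v 2.187 -3.629 2.936
v 0.849 -3.319 4.348
v 2.208 -2.404 2.687
v 0.87 -2.094 4.099
v 2.109 1.588 -1.024
v 2.535 1.188 -1.332
v 3.151 1.672 0.304
v 2.629 1.535 -1.428
v 2.558 1.899 -1.395
v 2.344 2.164 -1.245
v 2.056 2.246 -1.024
v 1.785 2.119 -0.804
v 1.617 1.823 -0.653
v 1.605 1.453 -0.62
v 1.753 1.126 -0.716
v 2.014 0.945 -0.909
v 2.306 0.968 -1.139
v 2.432 -1.435 -1.495
v 2.931 -1.35 -1.155
v 1.748 -0.985 -0.605
v 2.909 -1.115 -1.29
v 2.793 -0.944 -1.466
v 2.606 -0.87 -1.647
v 2.383 -0.908 -1.799
v 2.171 -1.05 -1.89
v 2.01 -1.269 -1.903
v 1.933 -1.52 -1.836
v 1.955 -1.755 -1.701
v 2.071 -1.926 -1.525
v 2.259 -2 -1.343
v 2.481 -1.962 -1.192
v 2.693 -1.82 -1.1
v 2.854 -1.601 -1.087
v 2.723 4.098 2.84
v 3.29 4.034 2.504
v 2.91 3.166 3.336
v 3.477 3.102 3
v 3.418 3.571 3.463
v 3.303 4.147 3.157
v 2.897 3.053 2.683
v 2.782 3.629 2.377
v 3.398 3.387 2.407
v 3.72 3.708 2.889
v 2.48 3.492 2.951
v 2.802 3.813 3.433
v -1.003 4.034 1.922
v -0.641 4.011 1.579
v 0.046 3.843 2.314
v -0.317 3.866 2.658
v -0.678 4.333 1.687
v 0.008 4.165 2.423
v -0.868 4.515 1.906
v -0.181 4.347 2.641
v -1.121 4.472 2.133
v -0.434 4.304 2.868
v -1.319 4.224 2.261
v -0.632 4.056 2.996
v -1.369 3.888 2.23
v -0.682 3.719 2.966
v -1.248 3.619 2.056
v -0.562 3.451 2.791
v -1.013 3.545 1.819
v -0.326 3.377 2.554
v -0.773 3.7 1.631
v -0.086 3.531 2.366
f 2 4 1
f 5 2 1
f 1 4 3
f 3 5 1
f 2 8 4
f 6 2 5
f 6 8 2
f 4 8 3
f 7 5 3
f 3 8 7
f 7 6 5
f 8 6 7
f 10 9 12
f 10 12 11
f 12 9 13
f 12 13 11
f 13 9 14
f 13 14 11
f 14 9 15
f 14 15 11
f 15 9 16
f 15 16 11
f 16 9 17
f 16 17 11
f 17 9 18
f 17 18 11
f 18 9 19
f 18 19 11
f 19 9 20
f 19 20 11
f 20 9 21
f 20 21 11
f 21 9 10
f 21 10 11
f 23 22 25
f 23 25 24
f 25 22 26
f 25 26 24
f 26 22 27
f 26 27 24
f 27 22 28
f 27 28 24
f 28 22 29
f 28 29 24
f 29 22 30
f 29 30 24
f 30 22 31
f 30 31 24
f 31 22 32
f 31 32 24
f 32 22 33
f 32 33 24
f 33 22 34
f 33 34 24
f 34 22 35
f 34 35 24
f 35 22 36
f 35 36 24
f 36 22 37
f 36 37 24
f 37 22 23
f 37 23 24
f 38 49 43
f 38 43 39
f 38 39 45
f 38 45 48
f 38 48 49
f 39 43 47
f 43 49 42
f 49 48 40
f 48 45 44
f 45 39 46
f 41 47 42
f 41 42 40
f 41 40 44
f 41 44 46
f 41 46 47
f 42 47 43
f 40 42 49
f 44 40 48
f 46 44 45
f 47 46 39
f 51 50 54
f 51 54 52
f 52 54 55
f 52 55 53
f 54 50 56
f 54 56 55
f 55 56 57
f 55 57 53
f 56 50 58
f 56 58 57
f 57 58 59
f 57 59 53
f 58 50 60
f 58 60 59
f 59 60 61
f 59 61 53
f 60 50 62
f 60 62 61
f 61 62 63
f 61 63 53
f 62 50 64
f 62 64 63
f 63 64 65
f 63 65 53
f 64 50 66
f 64 66 65
f 65 66 67
f 65 67 53
f 66 50 68
f 66 68 67
f 67 68 69
f 67 69 53
f 68 50 51
f 68 51 69
f 69 51 52
f 69 52 53



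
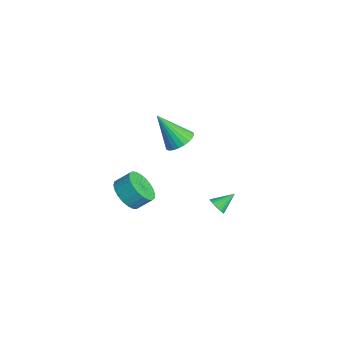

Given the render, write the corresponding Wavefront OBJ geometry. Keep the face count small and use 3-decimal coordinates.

v -2.899 0.806 -3.9
v -2.548 0.576 -3.485
v -3.001 1.874 -3.22
v -2.394 0.678 -3.622
v -2.317 0.8 -3.802
v -2.328 0.922 -3.996
v -2.427 1.027 -4.176
v -2.597 1.098 -4.314
v -2.813 1.125 -4.388
v -3.042 1.103 -4.389
v -3.249 1.036 -4.315
v -3.403 0.934 -4.177
v -3.48 0.812 -3.998
v -3.469 0.69 -3.803
v -3.371 0.585 -3.623
v -3.201 0.514 -3.486
v -2.985 0.487 -3.411
v -2.755 0.509 -3.411
v -2.413 -1.489 2.677
v -1.76 -2.062 2.637
v -3.167 -2.471 4.423
v -1.624 -1.82 2.832
v -1.608 -1.528 3.003
v -1.714 -1.229 3.125
v -1.927 -0.97 3.178
v -2.214 -0.791 3.156
v -2.532 -0.717 3.06
v -2.831 -0.761 2.906
v -3.067 -0.916 2.717
v -3.203 -1.159 2.522
v -3.219 -1.451 2.351
v -3.112 -1.75 2.229
v -2.899 -2.008 2.176
v -2.612 -2.188 2.198
v -2.295 -2.262 2.294
v -1.995 -2.217 2.448
v -3.496 -4.078 -1.876
v -2.648 -3.822 -2.457
v -2.415 -3.025 -1.766
v -3.264 -3.282 -1.184
v -2.94 -3.585 -2.631
v -2.707 -2.789 -1.94
v -3.316 -3.424 -2.69
v -3.084 -2.628 -1.999
v -3.72 -3.363 -2.625
v -3.487 -2.566 -1.934
v -4.09 -3.41 -2.446
v -3.857 -2.614 -1.755
v -4.369 -3.559 -2.18
v -4.136 -2.763 -1.489
v -4.516 -3.787 -1.867
v -4.283 -2.991 -1.176
v -4.507 -4.06 -1.556
v -4.274 -3.263 -0.865
v -4.345 -4.335 -1.294
v -4.112 -3.538 -0.603
v -4.053 -4.571 -1.12
v -3.82 -3.775 -0.429
v -3.676 -4.732 -1.061
v -3.444 -3.936 -0.37
v -3.273 -4.794 -1.126
v -3.04 -3.997 -0.435
v -2.903 -4.746 -1.305
v -2.67 -3.95 -0.614
v -2.624 -4.597 -1.571
v -2.391 -3.801 -0.88
v -2.477 -4.369 -1.884
v -2.244 -3.573 -1.193
v -2.486 -4.097 -2.195
v -2.253 -3.3 -1.504
f 2 1 4
f 2 4 3
f 4 1 5
f 4 5 3
f 5 1 6
f 5 6 3
f 6 1 7
f 6 7 3
f 7 1 8
f 7 8 3
f 8 1 9
f 8 9 3
f 9 1 10
f 9 10 3
f 10 1 11
f 10 11 3
f 11 1 12
f 11 12 3
f 12 1 13
f 12 13 3
f 13 1 14
f 13 14 3
f 14 1 15
f 14 15 3
f 15 1 16
f 15 16 3
f 16 1 17
f 16 17 3
f 17 1 18
f 17 18 3
f 18 1 2
f 18 2 3
f 20 19 22
f 20 22 21
f 22 19 23
f 22 23 21
f 23 19 24
f 23 24 21
f 24 19 25
f 24 25 21
f 25 19 26
f 25 26 21
f 26 19 27
f 26 27 21
f 27 19 28
f 27 28 21
f 28 19 29
f 28 29 21
f 29 19 30
f 29 30 21
f 30 19 31
f 30 31 21
f 31 19 32
f 31 32 21
f 32 19 33
f 32 33 21
f 33 19 34
f 33 34 21
f 34 19 35
f 34 35 21
f 35 19 36
f 35 36 21
f 36 19 20
f 36 20 21
f 38 37 41
f 38 41 39
f 39 41 42
f 39 42 40
f 41 37 43
f 41 43 42
f 42 43 44
f 42 44 40
f 43 37 45
f 43 45 44
f 44 45 46
f 44 46 40
f 45 37 47
f 45 47 46
f 46 47 48
f 46 48 40
f 47 37 49
f 47 49 48
f 48 49 50
f 48 50 40
f 49 37 51
f 49 51 50
f 50 51 52
f 50 52 40
f 51 37 53
f 51 53 52
f 52 53 54
f 52 54 40
f 53 37 55
f 53 55 54
f 54 55 56
f 54 56 40
f 55 37 57
f 55 57 56
f 56 57 58
f 56 58 40
f 57 37 59
f 57 59 58
f 58 59 60
f 58 60 40
f 59 37 61
f 59 61 60
f 60 61 62
f 60 62 40
f 61 37 63
f 61 63 62
f 62 63 64
f 62 64 40
f 63 37 65
f 63 65 64
f 64 65 66
f 64 66 40
f 65 37 67
f 65 67 66
f 66 67 68
f 66 68 40
f 67 37 69
f 67 69 68
f 68 69 70
f 68 70 40
f 69 37 38
f 69 38 70
f 70 38 39
f 70 39 40



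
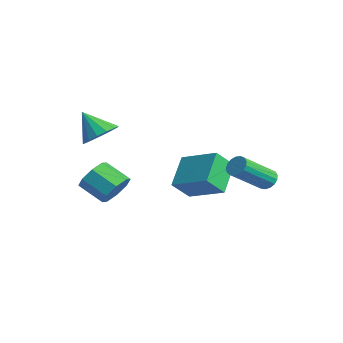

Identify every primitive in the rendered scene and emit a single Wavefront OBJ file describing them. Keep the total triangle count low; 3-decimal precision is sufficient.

v 3.866 4.213 -1.363
v 4.145 3.975 -1.731
v 4.353 2.449 -0.585
v 4.074 2.687 -0.217
v 4.315 4.098 -1.598
v 4.524 2.572 -0.452
v 4.382 4.248 -1.411
v 4.591 2.722 -0.265
v 4.331 4.389 -1.213
v 4.54 2.863 -0.067
v 4.173 4.491 -1.049
v 4.382 2.965 0.097
v 3.945 4.529 -0.958
v 4.154 3.002 0.189
v 3.699 4.494 -0.959
v 3.907 2.968 0.188
v 3.491 4.395 -1.052
v 3.699 2.869 0.094
v 3.368 4.254 -1.217
v 3.577 2.728 -0.071
v 3.36 4.104 -1.416
v 3.569 2.578 -0.269
v 3.467 3.979 -1.602
v 3.676 2.453 -0.456
v 3.666 3.908 -1.734
v 3.875 2.381 -0.587
v 3.911 3.906 -1.78
v 4.119 2.38 -0.634
v -0.592 -0.947 0.416
v -0.025 -0.598 0.96
v -1.368 -1.413 1.524
v -0.325 -0.277 0.885
v -0.696 -0.137 0.684
v -1.04 -0.213 0.412
v -1.263 -0.486 0.14
v -1.307 -0.882 -0.057
v -1.159 -1.296 -0.128
v -0.859 -1.617 -0.053
v -0.488 -1.758 0.148
v -0.144 -1.681 0.421
v 0.079 -1.408 0.692
v 0.123 -1.012 0.89
v -0.469 3.001 -3.82
v -0.407 2.136 -2.948
v -1.441 3.974 -2.786
v -1.379 3.109 -1.914
v 1.079 3.811 -3.126
v 1.141 2.946 -2.254
v 0.107 4.784 -2.092
v 0.169 3.919 -1.22
v -0.594 -0.274 -2.85
v -0.012 -0.562 -2.317
v -0.964 -1.193 -1.617
v -1.546 -0.906 -2.15
v -0.253 0.005 -2.135
v -1.206 -0.626 -1.435
v -0.694 0.408 -2.371
v -1.647 -0.223 -1.671
v -1.077 0.412 -2.888
v -2.029 -0.219 -2.188
v -1.176 0.013 -3.383
v -2.128 -0.618 -2.683
v -0.934 -0.554 -3.565
v -1.887 -1.185 -2.865
v -0.493 -0.957 -3.329
v -1.446 -1.588 -2.629
v -0.111 -0.961 -2.812
v -1.063 -1.592 -2.112
f 2 1 5
f 2 5 3
f 3 5 6
f 3 6 4
f 5 1 7
f 5 7 6
f 6 7 8
f 6 8 4
f 7 1 9
f 7 9 8
f 8 9 10
f 8 10 4
f 9 1 11
f 9 11 10
f 10 11 12
f 10 12 4
f 11 1 13
f 11 13 12
f 12 13 14
f 12 14 4
f 13 1 15
f 13 15 14
f 14 15 16
f 14 16 4
f 15 1 17
f 15 17 16
f 16 17 18
f 16 18 4
f 17 1 19
f 17 19 18
f 18 19 20
f 18 20 4
f 19 1 21
f 19 21 20
f 20 21 22
f 20 22 4
f 21 1 23
f 21 23 22
f 22 23 24
f 22 24 4
f 23 1 25
f 23 25 24
f 24 25 26
f 24 26 4
f 25 1 27
f 25 27 26
f 26 27 28
f 26 28 4
f 27 1 2
f 27 2 28
f 28 2 3
f 28 3 4
f 30 29 32
f 30 32 31
f 32 29 33
f 32 33 31
f 33 29 34
f 33 34 31
f 34 29 35
f 34 35 31
f 35 29 36
f 35 36 31
f 36 29 37
f 36 37 31
f 37 29 38
f 37 38 31
f 38 29 39
f 38 39 31
f 39 29 40
f 39 40 31
f 40 29 41
f 40 41 31
f 41 29 42
f 41 42 31
f 42 29 30
f 42 30 31
f 44 46 43
f 47 44 43
f 43 46 45
f 45 47 43
f 44 50 46
f 48 44 47
f 48 50 44
f 46 50 45
f 49 47 45
f 45 50 49
f 49 48 47
f 50 48 49
f 52 51 55
f 52 55 53
f 53 55 56
f 53 56 54
f 55 51 57
f 55 57 56
f 56 57 58
f 56 58 54
f 57 51 59
f 57 59 58
f 58 59 60
f 58 60 54
f 59 51 61
f 59 61 60
f 60 61 62
f 60 62 54
f 61 51 63
f 61 63 62
f 62 63 64
f 62 64 54
f 63 51 65
f 63 65 64
f 64 65 66
f 64 66 54
f 65 51 67
f 65 67 66
f 66 67 68
f 66 68 54
f 67 51 52
f 67 52 68
f 68 52 53
f 68 53 54



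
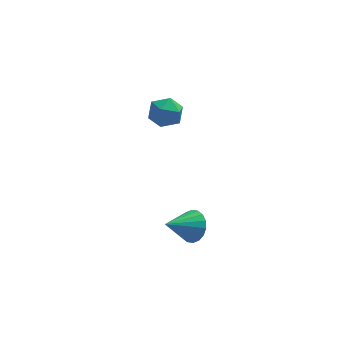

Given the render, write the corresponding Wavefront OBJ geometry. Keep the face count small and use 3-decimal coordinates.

v 3.035 -1.204 1.334
v 3.25 -0.832 1.936
v 1.985 -1.816 2.086
v 3.032 -0.628 1.797
v 2.815 -0.538 1.567
v 2.641 -0.58 1.291
v 2.545 -0.745 1.023
v 2.547 -1.002 0.816
v 2.645 -1.298 0.712
v 2.82 -1.576 0.731
v 3.038 -1.781 0.87
v 3.256 -1.871 1.1
v 3.43 -1.829 1.376
v 3.525 -1.663 1.645
v 3.524 -1.407 1.851
v 3.426 -1.11 1.955
v 1.631 4.137 4.31
v 2.201 4.599 3.994
v 2.159 3.101 3.746
v 2.729 3.563 3.43
v 2.711 3.432 4.218
v 2.385 4.073 4.567
v 1.975 3.627 3.173
v 1.649 4.268 3.522
v 2.414 4.284 3.292
v 2.869 4.164 3.938
v 1.491 3.536 3.802
v 1.946 3.416 4.448
f 2 1 4
f 2 4 3
f 4 1 5
f 4 5 3
f 5 1 6
f 5 6 3
f 6 1 7
f 6 7 3
f 7 1 8
f 7 8 3
f 8 1 9
f 8 9 3
f 9 1 10
f 9 10 3
f 10 1 11
f 10 11 3
f 11 1 12
f 11 12 3
f 12 1 13
f 12 13 3
f 13 1 14
f 13 14 3
f 14 1 15
f 14 15 3
f 15 1 16
f 15 16 3
f 16 1 2
f 16 2 3
f 17 28 22
f 17 22 18
f 17 18 24
f 17 24 27
f 17 27 28
f 18 22 26
f 22 28 21
f 28 27 19
f 27 24 23
f 24 18 25
f 20 26 21
f 20 21 19
f 20 19 23
f 20 23 25
f 20 25 26
f 21 26 22
f 19 21 28
f 23 19 27
f 25 23 24
f 26 25 18



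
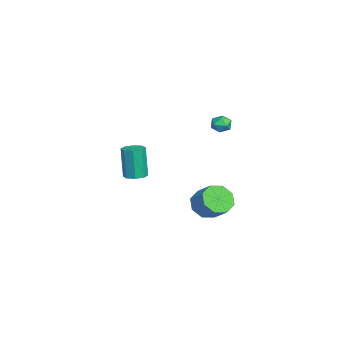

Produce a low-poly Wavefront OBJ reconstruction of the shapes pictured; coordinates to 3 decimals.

v -1.41 -1.395 -4.04
v -0.749 -1.386 -3.931
v -1.069 -1.516 -1.971
v -1.73 -1.525 -2.08
v -0.954 -0.916 -3.934
v -1.274 -1.046 -1.974
v -1.426 -0.727 -3.998
v -1.746 -0.856 -2.039
v -1.889 -0.929 -4.087
v -2.209 -1.059 -2.128
v -2.071 -1.404 -4.149
v -2.391 -1.534 -2.189
v -1.866 -1.874 -4.146
v -2.186 -2.004 -2.186
v -1.394 -2.064 -4.081
v -1.714 -2.193 -2.122
v -0.931 -1.861 -3.992
v -1.251 -1.991 -2.033
v 3.592 2.399 -3.589
v 4.21 1.682 -3.663
v 5.027 2.304 -2.865
v 4.408 3.021 -2.791
v 4.315 2.193 -4.169
v 5.132 2.815 -3.372
v 3.996 2.825 -4.335
v 4.813 3.447 -3.538
v 3.44 3.207 -4.064
v 4.257 3.829 -3.267
v 2.973 3.116 -3.515
v 3.79 3.738 -2.717
v 2.868 2.605 -3.008
v 3.685 3.227 -2.211
v 3.187 1.973 -2.842
v 4.004 2.595 -2.045
v 3.743 1.591 -3.113
v 4.56 2.213 -2.316
v -3.561 3.567 -0.984
v -2.953 3.683 -1.19
v -3.227 2.697 -0.49
v -2.619 2.813 -0.696
v -2.894 3.204 -0.252
v -3.101 3.742 -0.557
v -3.079 2.638 -1.123
v -3.286 3.176 -1.428
v -2.656 3.11 -1.275
v -2.541 3.459 -0.737
v -3.639 2.921 -0.943
v -3.524 3.27 -0.405
f 2 1 5
f 2 5 3
f 3 5 6
f 3 6 4
f 5 1 7
f 5 7 6
f 6 7 8
f 6 8 4
f 7 1 9
f 7 9 8
f 8 9 10
f 8 10 4
f 9 1 11
f 9 11 10
f 10 11 12
f 10 12 4
f 11 1 13
f 11 13 12
f 12 13 14
f 12 14 4
f 13 1 15
f 13 15 14
f 14 15 16
f 14 16 4
f 15 1 17
f 15 17 16
f 16 17 18
f 16 18 4
f 17 1 2
f 17 2 18
f 18 2 3
f 18 3 4
f 20 19 23
f 20 23 21
f 21 23 24
f 21 24 22
f 23 19 25
f 23 25 24
f 24 25 26
f 24 26 22
f 25 19 27
f 25 27 26
f 26 27 28
f 26 28 22
f 27 19 29
f 27 29 28
f 28 29 30
f 28 30 22
f 29 19 31
f 29 31 30
f 30 31 32
f 30 32 22
f 31 19 33
f 31 33 32
f 32 33 34
f 32 34 22
f 33 19 35
f 33 35 34
f 34 35 36
f 34 36 22
f 35 19 20
f 35 20 36
f 36 20 21
f 36 21 22
f 37 48 42
f 37 42 38
f 37 38 44
f 37 44 47
f 37 47 48
f 38 42 46
f 42 48 41
f 48 47 39
f 47 44 43
f 44 38 45
f 40 46 41
f 40 41 39
f 40 39 43
f 40 43 45
f 40 45 46
f 41 46 42
f 39 41 48
f 43 39 47
f 45 43 44
f 46 45 38



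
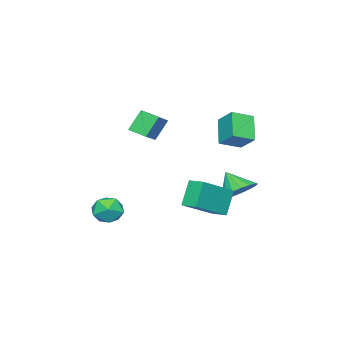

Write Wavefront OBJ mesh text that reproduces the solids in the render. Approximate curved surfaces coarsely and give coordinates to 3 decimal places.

v -4.426 -1.946 1.281
v -2.792 -1.305 2.083
v -4.607 -1.09 0.966
v -2.973 -0.449 1.768
v -3.787 -2.211 0.192
v -2.153 -1.57 0.994
v -3.968 -1.355 -0.123
v -2.334 -0.714 0.679
v -2.836 4.023 -1.843
v -2.236 4.525 -1.323
v -2.984 3.197 -0.877
v -2.637 4.706 -1.229
v -3.083 4.731 -1.276
v -3.474 4.593 -1.453
v -3.718 4.325 -1.719
v -3.76 3.988 -2.014
v -3.59 3.659 -2.27
v -3.248 3.413 -2.428
v -2.812 3.307 -2.452
v -2.381 3.365 -2.336
v -2.054 3.574 -2.108
v -1.907 3.886 -1.819
v -1.972 4.229 -1.536
v -1.324 3.598 -2.793
v -2.045 3.497 -1.574
v -1.224 4.423 -2.665
v -1.945 4.321 -1.446
v 0.485 3.219 -1.754
v -0.236 3.117 -0.535
v 0.585 4.043 -1.626
v -0.136 3.942 -0.407
v -0.974 -1.401 -2.95
v -0.205 -1.268 -3.341
v -1.375 -2.232 -4.019
v -0.606 -2.099 -4.41
v -0.646 -2.567 -3.675
v -0.399 -2.054 -3.014
v -1.181 -1.446 -4.346
v -0.934 -0.933 -3.685
v -0.334 -1.296 -4.204
v -0.003 -1.989 -3.789
v -1.577 -1.511 -3.571
v -1.246 -2.204 -3.156
v -3.754 3.438 1.889
v -3.502 4.323 2.611
v -2.899 4.054 0.836
v -2.647 4.939 1.558
v -2.853 2.861 2.282
v -2.601 3.746 3.004
v -1.998 3.477 1.229
v -1.746 4.362 1.951
f 2 4 1
f 5 2 1
f 1 4 3
f 3 5 1
f 2 8 4
f 6 2 5
f 6 8 2
f 4 8 3
f 7 5 3
f 3 8 7
f 7 6 5
f 8 6 7
f 10 9 12
f 10 12 11
f 12 9 13
f 12 13 11
f 13 9 14
f 13 14 11
f 14 9 15
f 14 15 11
f 15 9 16
f 15 16 11
f 16 9 17
f 16 17 11
f 17 9 18
f 17 18 11
f 18 9 19
f 18 19 11
f 19 9 20
f 19 20 11
f 20 9 21
f 20 21 11
f 21 9 22
f 21 22 11
f 22 9 23
f 22 23 11
f 23 9 10
f 23 10 11
f 25 27 24
f 28 25 24
f 24 27 26
f 26 28 24
f 25 31 27
f 29 25 28
f 29 31 25
f 27 31 26
f 30 28 26
f 26 31 30
f 30 29 28
f 31 29 30
f 32 43 37
f 32 37 33
f 32 33 39
f 32 39 42
f 32 42 43
f 33 37 41
f 37 43 36
f 43 42 34
f 42 39 38
f 39 33 40
f 35 41 36
f 35 36 34
f 35 34 38
f 35 38 40
f 35 40 41
f 36 41 37
f 34 36 43
f 38 34 42
f 40 38 39
f 41 40 33
f 45 47 44
f 48 45 44
f 44 47 46
f 46 48 44
f 45 51 47
f 49 45 48
f 49 51 45
f 47 51 46
f 50 48 46
f 46 51 50
f 50 49 48
f 51 49 50



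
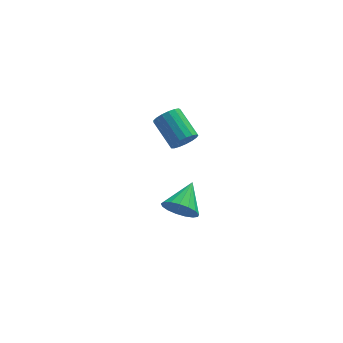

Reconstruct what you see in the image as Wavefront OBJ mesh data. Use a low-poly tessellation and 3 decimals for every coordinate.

v -0.907 0.109 -2.877
v -0.445 0.159 -3.414
v -0.373 1.131 -2.323
v -0.707 0.35 -3.515
v -1.015 0.487 -3.469
v -1.298 0.536 -3.288
v -1.492 0.488 -3.013
v -1.552 0.353 -2.707
v -1.464 0.162 -2.44
v -1.248 -0.041 -2.273
v -0.955 -0.21 -2.245
v -0.65 -0.306 -2.362
v -0.405 -0.306 -2.596
v -0.274 -0.212 -2.896
v -0.289 -0.044 -3.191
v -0.777 -0.169 1.196
v -0.524 -0.312 1.639
v -1.05 0.645 2.248
v -1.303 0.789 1.804
v -0.363 -0.151 1.526
v -0.889 0.806 2.135
v -0.297 0.005 1.338
v -0.823 0.962 1.946
v -0.341 0.122 1.117
v -0.866 1.079 1.725
v -0.484 0.172 0.914
v -1.01 1.129 1.522
v -0.695 0.144 0.776
v -1.221 1.101 1.384
v -0.925 0.044 0.733
v -1.45 1.001 1.342
v -1.12 -0.104 0.797
v -1.646 0.853 1.406
v -1.237 -0.267 0.952
v -1.763 0.69 1.561
v -1.249 -0.407 1.163
v -1.775 0.55 1.772
v -1.153 -0.493 1.382
v -1.679 0.464 1.99
v -0.97 -0.504 1.557
v -1.496 0.453 2.166
v -0.743 -0.439 1.65
v -1.269 0.518 2.259
f 2 1 4
f 2 4 3
f 4 1 5
f 4 5 3
f 5 1 6
f 5 6 3
f 6 1 7
f 6 7 3
f 7 1 8
f 7 8 3
f 8 1 9
f 8 9 3
f 9 1 10
f 9 10 3
f 10 1 11
f 10 11 3
f 11 1 12
f 11 12 3
f 12 1 13
f 12 13 3
f 13 1 14
f 13 14 3
f 14 1 15
f 14 15 3
f 15 1 2
f 15 2 3
f 17 16 20
f 17 20 18
f 18 20 21
f 18 21 19
f 20 16 22
f 20 22 21
f 21 22 23
f 21 23 19
f 22 16 24
f 22 24 23
f 23 24 25
f 23 25 19
f 24 16 26
f 24 26 25
f 25 26 27
f 25 27 19
f 26 16 28
f 26 28 27
f 27 28 29
f 27 29 19
f 28 16 30
f 28 30 29
f 29 30 31
f 29 31 19
f 30 16 32
f 30 32 31
f 31 32 33
f 31 33 19
f 32 16 34
f 32 34 33
f 33 34 35
f 33 35 19
f 34 16 36
f 34 36 35
f 35 36 37
f 35 37 19
f 36 16 38
f 36 38 37
f 37 38 39
f 37 39 19
f 38 16 40
f 38 40 39
f 39 40 41
f 39 41 19
f 40 16 42
f 40 42 41
f 41 42 43
f 41 43 19
f 42 16 17
f 42 17 43
f 43 17 18
f 43 18 19



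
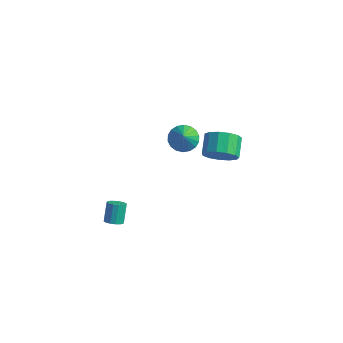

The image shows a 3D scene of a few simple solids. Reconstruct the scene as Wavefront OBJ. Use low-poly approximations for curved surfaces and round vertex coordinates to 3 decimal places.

v 0.648 -4.196 -4.408
v 1.005 -4.512 -4.096
v 0.729 -3.821 -3.08
v 0.372 -3.504 -3.392
v 1.17 -4.292 -4.202
v 0.895 -3.6 -3.185
v 1.196 -4.045 -4.362
v 0.92 -3.354 -3.346
v 1.074 -3.839 -4.535
v 0.799 -3.148 -3.518
v 0.838 -3.729 -4.674
v 0.563 -3.038 -3.657
v 0.552 -3.744 -4.742
v 0.276 -3.052 -3.725
v 0.291 -3.879 -4.72
v 0.015 -3.188 -3.704
v 0.125 -4.1 -4.615
v -0.15 -3.408 -3.598
v 0.1 -4.346 -4.454
v -0.176 -3.655 -3.438
v 0.221 -4.552 -4.282
v -0.054 -3.861 -3.265
v 0.457 -4.662 -4.143
v 0.182 -3.971 -3.126
v 0.744 -4.648 -4.075
v 0.468 -3.956 -3.058
v -0.172 3.985 -4.111
v 0.687 4.337 -4.257
v 0.372 3.175 -2.869
v 0.515 4.618 -3.999
v 0.206 4.772 -3.763
v -0.178 4.771 -3.596
v -0.56 4.615 -3.531
v -0.865 4.333 -3.581
v -1.034 3.983 -3.736
v -1.031 3.633 -3.965
v -0.858 3.353 -4.224
v -0.549 3.198 -4.46
v -0.166 3.199 -4.627
v 0.216 3.356 -4.692
v 0.522 3.637 -4.642
v 0.69 3.988 -4.487
v 3.986 1.479 -1.178
v 4.566 1.231 -0.326
v 4.054 2.294 0.331
v 3.474 2.541 -0.522
v 4.901 1.598 -0.657
v 4.389 2.661 -0.001
v 4.946 1.927 -1.154
v 4.434 2.989 -0.498
v 4.687 2.113 -1.659
v 4.174 3.176 -1.002
v 4.204 2.098 -2.01
v 3.692 3.161 -1.354
v 3.653 1.886 -2.098
v 3.141 2.949 -1.442
v 3.207 1.545 -1.894
v 2.695 2.608 -1.237
v 3.008 1.183 -1.462
v 2.496 2.246 -0.806
v 3.121 0.915 -0.941
v 2.608 1.977 -0.284
v 3.507 0.825 -0.494
v 2.995 1.888 0.162
v 4.046 0.944 -0.265
v 3.534 2.006 0.391
f 2 1 5
f 2 5 3
f 3 5 6
f 3 6 4
f 5 1 7
f 5 7 6
f 6 7 8
f 6 8 4
f 7 1 9
f 7 9 8
f 8 9 10
f 8 10 4
f 9 1 11
f 9 11 10
f 10 11 12
f 10 12 4
f 11 1 13
f 11 13 12
f 12 13 14
f 12 14 4
f 13 1 15
f 13 15 14
f 14 15 16
f 14 16 4
f 15 1 17
f 15 17 16
f 16 17 18
f 16 18 4
f 17 1 19
f 17 19 18
f 18 19 20
f 18 20 4
f 19 1 21
f 19 21 20
f 20 21 22
f 20 22 4
f 21 1 23
f 21 23 22
f 22 23 24
f 22 24 4
f 23 1 25
f 23 25 24
f 24 25 26
f 24 26 4
f 25 1 2
f 25 2 26
f 26 2 3
f 26 3 4
f 28 27 30
f 28 30 29
f 30 27 31
f 30 31 29
f 31 27 32
f 31 32 29
f 32 27 33
f 32 33 29
f 33 27 34
f 33 34 29
f 34 27 35
f 34 35 29
f 35 27 36
f 35 36 29
f 36 27 37
f 36 37 29
f 37 27 38
f 37 38 29
f 38 27 39
f 38 39 29
f 39 27 40
f 39 40 29
f 40 27 41
f 40 41 29
f 41 27 42
f 41 42 29
f 42 27 28
f 42 28 29
f 44 43 47
f 44 47 45
f 45 47 48
f 45 48 46
f 47 43 49
f 47 49 48
f 48 49 50
f 48 50 46
f 49 43 51
f 49 51 50
f 50 51 52
f 50 52 46
f 51 43 53
f 51 53 52
f 52 53 54
f 52 54 46
f 53 43 55
f 53 55 54
f 54 55 56
f 54 56 46
f 55 43 57
f 55 57 56
f 56 57 58
f 56 58 46
f 57 43 59
f 57 59 58
f 58 59 60
f 58 60 46
f 59 43 61
f 59 61 60
f 60 61 62
f 60 62 46
f 61 43 63
f 61 63 62
f 62 63 64
f 62 64 46
f 63 43 65
f 63 65 64
f 64 65 66
f 64 66 46
f 65 43 44
f 65 44 66
f 66 44 45
f 66 45 46



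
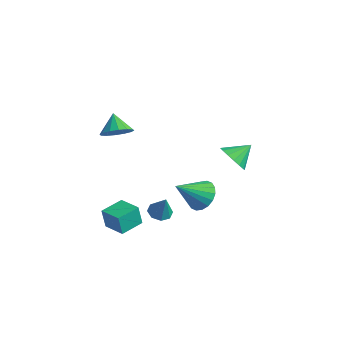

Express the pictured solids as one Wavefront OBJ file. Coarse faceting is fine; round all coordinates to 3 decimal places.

v 0.049 0.062 -3.647
v 0.558 -0.31 -3.873
v 0.571 0.018 -2.393
v 0.657 0.193 -3.896
v 0.399 0.619 -3.774
v -0.064 0.718 -3.578
v -0.461 0.433 -3.422
v -0.56 -0.069 -3.399
v -0.302 -0.495 -3.521
v 0.161 -0.595 -3.717
v 1.892 3.275 -0.122
v 2.517 2.782 0.34
v 2.168 4.305 0.602
v 2.745 2.956 0.006
v 2.778 3.202 -0.358
v 2.608 3.465 -0.667
v 2.274 3.685 -0.852
v 1.852 3.81 -0.869
v 1.439 3.813 -0.716
v 1.13 3.692 -0.426
v 0.996 3.476 -0.067
v 1.067 3.213 0.28
v 1.326 2.965 0.534
v 1.716 2.787 0.638
v 2.145 2.722 0.568
v 1.946 1.18 -1.876
v 2.44 1.621 -1.195
v 1.554 -0.22 -0.684
v 2.05 1.775 -1.142
v 1.639 1.811 -1.235
v 1.289 1.722 -1.454
v 1.069 1.526 -1.757
v 1.022 1.261 -2.084
v 1.159 0.981 -2.369
v 1.451 0.74 -2.556
v 1.841 0.586 -2.609
v 2.252 0.55 -2.517
v 2.602 0.639 -2.297
v 2.823 0.835 -1.994
v 2.869 1.099 -1.668
v 2.733 1.38 -1.382
v -0.008 -2.591 3.573
v 0.645 -2.484 4.107
v -0.752 -2.209 4.407
v 0.606 -2.1 3.897
v 0.402 -1.847 3.599
v 0.089 -1.793 3.295
v -0.25 -1.953 3.066
v -0.525 -2.284 2.972
v -0.661 -2.697 3.04
v -0.622 -3.082 3.25
v -0.419 -3.334 3.547
v -0.105 -3.388 3.852
v 0.234 -3.228 4.081
v 0.509 -2.897 4.175
v 0.306 -3.665 -2.696
v 0.159 -3.784 -1.561
v 0.262 -2.362 -2.565
v 0.115 -2.481 -1.43
v 1.565 -3.639 -2.53
v 1.418 -3.758 -1.395
v 1.521 -2.336 -2.399
v 1.374 -2.455 -1.264
f 2 1 4
f 2 4 3
f 4 1 5
f 4 5 3
f 5 1 6
f 5 6 3
f 6 1 7
f 6 7 3
f 7 1 8
f 7 8 3
f 8 1 9
f 8 9 3
f 9 1 10
f 9 10 3
f 10 1 2
f 10 2 3
f 12 11 14
f 12 14 13
f 14 11 15
f 14 15 13
f 15 11 16
f 15 16 13
f 16 11 17
f 16 17 13
f 17 11 18
f 17 18 13
f 18 11 19
f 18 19 13
f 19 11 20
f 19 20 13
f 20 11 21
f 20 21 13
f 21 11 22
f 21 22 13
f 22 11 23
f 22 23 13
f 23 11 24
f 23 24 13
f 24 11 25
f 24 25 13
f 25 11 12
f 25 12 13
f 27 26 29
f 27 29 28
f 29 26 30
f 29 30 28
f 30 26 31
f 30 31 28
f 31 26 32
f 31 32 28
f 32 26 33
f 32 33 28
f 33 26 34
f 33 34 28
f 34 26 35
f 34 35 28
f 35 26 36
f 35 36 28
f 36 26 37
f 36 37 28
f 37 26 38
f 37 38 28
f 38 26 39
f 38 39 28
f 39 26 40
f 39 40 28
f 40 26 41
f 40 41 28
f 41 26 27
f 41 27 28
f 43 42 45
f 43 45 44
f 45 42 46
f 45 46 44
f 46 42 47
f 46 47 44
f 47 42 48
f 47 48 44
f 48 42 49
f 48 49 44
f 49 42 50
f 49 50 44
f 50 42 51
f 50 51 44
f 51 42 52
f 51 52 44
f 52 42 53
f 52 53 44
f 53 42 54
f 53 54 44
f 54 42 55
f 54 55 44
f 55 42 43
f 55 43 44
f 57 59 56
f 60 57 56
f 56 59 58
f 58 60 56
f 57 63 59
f 61 57 60
f 61 63 57
f 59 63 58
f 62 60 58
f 58 63 62
f 62 61 60
f 63 61 62



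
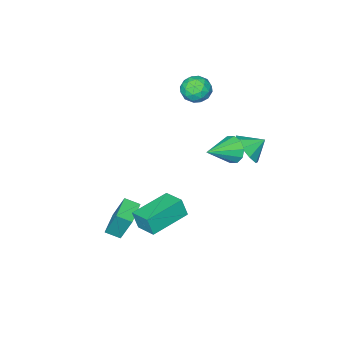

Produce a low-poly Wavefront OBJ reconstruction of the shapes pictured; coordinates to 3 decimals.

v -1.311 2.952 1.784
v -1.044 2.626 1.057
v 0.331 2.888 2.416
v -1.011 3.143 1.024
v -1.092 3.587 1.28
v -1.257 3.788 1.73
v -1.443 3.67 2.2
v -1.578 3.277 2.511
v -1.611 2.76 2.545
v -1.529 2.317 2.289
v -1.364 2.115 1.839
v -1.179 2.234 1.369
v 2.167 2.497 -1.119
v 2.315 2.21 -0.099
v 2.228 3.73 -0.782
v 2.377 3.443 0.239
v 4.323 2.477 -1.439
v 4.472 2.19 -0.418
v 4.385 3.71 -1.101
v 4.533 3.423 -0.081
v -2.946 2.235 0.434
v -2.297 2.583 1.111
v -3.794 2.665 1.026
v -2.4 3.051 0.623
v -2.759 3.137 0.046
v -3.205 2.801 -0.348
v -3.53 2.2 -0.377
v -3.582 1.615 -0.026
v -3.336 1.32 0.54
v -2.908 1.453 1.057
v -2.498 1.952 1.282
v 2.733 -0.305 -3.832
v 2.543 0.433 -2.092
v 3.878 0.473 -4.037
v 3.689 1.212 -2.297
v 3.231 -0.952 -3.503
v 3.042 -0.213 -1.763
v 4.377 -0.173 -3.708
v 4.187 0.565 -1.968
v -2.833 -1.227 2.095
v -2.235 -1.715 2.567
v -3.925 -2.025 2.653
v -3.327 -2.513 3.125
v -3.475 -1.647 3.341
v -2.8 -1.154 2.995
v -3.36 -2.586 2.225
v -2.685 -2.093 1.879
v -2.561 -2.554 2.647
v -2.632 -1.974 3.337
v -3.528 -1.766 1.883
v -3.599 -1.186 2.573
v -2.438 -1.401 2.282
v -3.722 -2.339 2.938
v -3.809 -1.83 3.065
v -3.457 -2.117 3.342
v -2.771 -1.071 2.534
v -2.419 -1.358 2.811
v -3.148 -1.318 3.266
v -3.741 -2.382 2.409
v -3.389 -2.669 2.686
v -2.703 -1.623 1.878
v -2.351 -1.91 2.155
v -3.012 -2.422 1.954
v -2.278 -2.181 2.606
v -2.92 -2.65 2.934
v -2.939 -2.693 2.405
v -2.543 -2.403 2.202
v -2.32 -1.84 3.012
v -2.962 -2.309 3.34
v -3.049 -1.8 3.467
v -2.652 -1.51 3.264
v -2.511 -2.334 3.059
v -3.198 -1.431 1.88
v -3.84 -1.9 2.208
v -3.508 -2.23 1.956
v -3.111 -1.94 1.753
v -3.24 -1.09 2.286
v -3.882 -1.559 2.614
v -3.617 -1.337 3.018
v -3.221 -1.047 2.815
v -3.649 -1.406 2.161
f 2 1 4
f 2 4 3
f 4 1 5
f 4 5 3
f 5 1 6
f 5 6 3
f 6 1 7
f 6 7 3
f 7 1 8
f 7 8 3
f 8 1 9
f 8 9 3
f 9 1 10
f 9 10 3
f 10 1 11
f 10 11 3
f 11 1 12
f 11 12 3
f 12 1 2
f 12 2 3
f 14 16 13
f 17 14 13
f 13 16 15
f 15 17 13
f 14 20 16
f 18 14 17
f 18 20 14
f 16 20 15
f 19 17 15
f 15 20 19
f 19 18 17
f 20 18 19
f 22 21 24
f 22 24 23
f 24 21 25
f 24 25 23
f 25 21 26
f 25 26 23
f 26 21 27
f 26 27 23
f 27 21 28
f 27 28 23
f 28 21 29
f 28 29 23
f 29 21 30
f 29 30 23
f 30 21 31
f 30 31 23
f 31 21 22
f 31 22 23
f 33 35 32
f 36 33 32
f 32 35 34
f 34 36 32
f 33 39 35
f 37 33 36
f 37 39 33
f 35 39 34
f 38 36 34
f 34 39 38
f 38 37 36
f 39 37 38
f 40 77 56
f 77 51 80
f 56 80 45
f 77 80 56
f 40 56 52
f 56 45 57
f 52 57 41
f 56 57 52
f 40 52 61
f 52 41 62
f 61 62 47
f 52 62 61
f 40 61 73
f 61 47 76
f 73 76 50
f 61 76 73
f 40 73 77
f 73 50 81
f 77 81 51
f 73 81 77
f 41 57 68
f 57 45 71
f 68 71 49
f 57 71 68
f 45 80 58
f 80 51 79
f 58 79 44
f 80 79 58
f 51 81 78
f 81 50 74
f 78 74 42
f 81 74 78
f 50 76 75
f 76 47 63
f 75 63 46
f 76 63 75
f 47 62 67
f 62 41 64
f 67 64 48
f 62 64 67
f 43 69 55
f 69 49 70
f 55 70 44
f 69 70 55
f 43 55 53
f 55 44 54
f 53 54 42
f 55 54 53
f 43 53 60
f 53 42 59
f 60 59 46
f 53 59 60
f 43 60 65
f 60 46 66
f 65 66 48
f 60 66 65
f 43 65 69
f 65 48 72
f 69 72 49
f 65 72 69
f 44 70 58
f 70 49 71
f 58 71 45
f 70 71 58
f 42 54 78
f 54 44 79
f 78 79 51
f 54 79 78
f 46 59 75
f 59 42 74
f 75 74 50
f 59 74 75
f 48 66 67
f 66 46 63
f 67 63 47
f 66 63 67
f 49 72 68
f 72 48 64
f 68 64 41
f 72 64 68



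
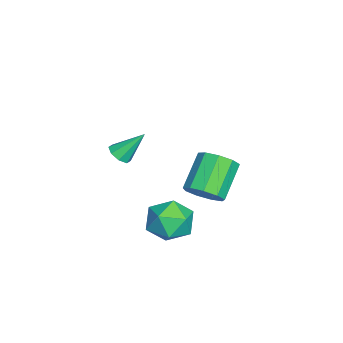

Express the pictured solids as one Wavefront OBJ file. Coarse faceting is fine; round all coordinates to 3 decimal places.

v 1.799 -2.124 2.709
v 2.375 -2.073 2.755
v 1.621 -1.136 3.851
v 2.2 -1.778 2.473
v 1.791 -1.686 2.329
v 1.386 -1.851 2.408
v 1.224 -2.175 2.664
v 1.398 -2.47 2.946
v 1.808 -2.562 3.09
v 2.213 -2.397 3.011
v -1.826 0.868 -2.24
v -1.426 0.325 -1.571
v -2.874 0.809 -0.311
v -3.274 1.352 -0.98
v -1.192 0.93 -1.535
v -2.64 1.414 -0.275
v -1.255 1.506 -1.829
v -2.703 1.99 -0.569
v -1.585 1.784 -2.315
v -3.033 2.268 -1.055
v -2.028 1.633 -2.766
v -3.476 2.117 -1.506
v -2.376 1.124 -2.971
v -3.824 1.608 -1.711
v -2.467 0.495 -2.834
v -3.915 0.98 -1.574
v -2.258 0.041 -2.419
v -3.706 0.525 -1.159
v -1.847 -0.027 -1.92
v -3.295 0.458 -0.66
v 0.896 -0.214 -0.87
v 1.264 0.258 -1.823
v 2.616 -0.478 -0.337
v 2.984 -0.006 -1.29
v 2.472 0.624 -0.511
v 1.408 0.787 -0.841
v 2.472 -1.007 -1.319
v 1.408 -0.844 -1.649
v 2.237 -0.232 -2.101
v 2.238 0.776 -1.601
v 1.642 -0.996 -0.559
v 1.643 0.012 -0.059
f 2 1 4
f 2 4 3
f 4 1 5
f 4 5 3
f 5 1 6
f 5 6 3
f 6 1 7
f 6 7 3
f 7 1 8
f 7 8 3
f 8 1 9
f 8 9 3
f 9 1 10
f 9 10 3
f 10 1 2
f 10 2 3
f 12 11 15
f 12 15 13
f 13 15 16
f 13 16 14
f 15 11 17
f 15 17 16
f 16 17 18
f 16 18 14
f 17 11 19
f 17 19 18
f 18 19 20
f 18 20 14
f 19 11 21
f 19 21 20
f 20 21 22
f 20 22 14
f 21 11 23
f 21 23 22
f 22 23 24
f 22 24 14
f 23 11 25
f 23 25 24
f 24 25 26
f 24 26 14
f 25 11 27
f 25 27 26
f 26 27 28
f 26 28 14
f 27 11 29
f 27 29 28
f 28 29 30
f 28 30 14
f 29 11 12
f 29 12 30
f 30 12 13
f 30 13 14
f 31 42 36
f 31 36 32
f 31 32 38
f 31 38 41
f 31 41 42
f 32 36 40
f 36 42 35
f 42 41 33
f 41 38 37
f 38 32 39
f 34 40 35
f 34 35 33
f 34 33 37
f 34 37 39
f 34 39 40
f 35 40 36
f 33 35 42
f 37 33 41
f 39 37 38
f 40 39 32



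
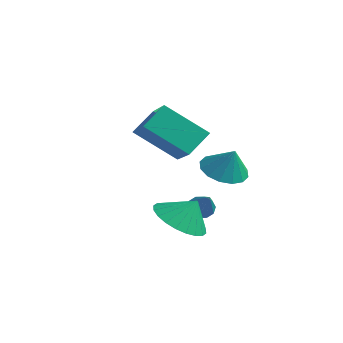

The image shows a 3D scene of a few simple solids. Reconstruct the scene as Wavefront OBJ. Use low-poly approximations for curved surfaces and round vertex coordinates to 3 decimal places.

v -2.209 -0.272 3.393
v -0.689 -0.997 4.251
v -2.211 0.712 4.227
v -0.691 -0.013 5.086
v -0.949 0.833 2.094
v 0.571 0.108 2.953
v -0.951 1.817 2.929
v 0.569 1.092 3.787
v 1.193 0.144 0.494
v 1.568 0.409 0.229
v 2.467 -0.564 1.586
v 1.464 0.599 0.475
v 1.256 0.616 0.727
v 1.024 0.452 0.891
v 0.857 0.17 0.904
v 0.819 -0.121 0.76
v 0.923 -0.312 0.514
v 1.131 -0.328 0.262
v 1.362 -0.164 0.098
v 1.529 0.117 0.085
v 2.025 0.486 2.548
v 2.643 1.091 2.207
v 2.575 0.514 3.592
v 2.289 1.363 2.386
v 1.864 1.4 2.609
v 1.482 1.192 2.815
v 1.246 0.795 2.95
v 1.218 0.315 2.977
v 1.407 -0.119 2.89
v 1.762 -0.391 2.71
v 2.187 -0.428 2.487
v 2.569 -0.22 2.281
v 2.805 0.177 2.146
v 2.832 0.657 2.119
v 2.748 -2.172 1.027
v 3.693 -2.693 0.813
v 3.192 -1.748 1.953
v 3.756 -2.319 0.612
v 3.666 -1.923 0.474
v 3.436 -1.564 0.42
v 3.101 -1.299 0.459
v 2.713 -1.166 0.584
v 2.33 -1.186 0.777
v 2.01 -1.356 1.008
v 1.804 -1.651 1.242
v 1.741 -2.024 1.443
v 1.831 -2.421 1.581
v 2.061 -2.779 1.635
v 2.396 -3.045 1.596
v 2.784 -3.178 1.471
v 3.167 -3.158 1.278
v 3.486 -2.987 1.047
f 2 4 1
f 5 2 1
f 1 4 3
f 3 5 1
f 2 8 4
f 6 2 5
f 6 8 2
f 4 8 3
f 7 5 3
f 3 8 7
f 7 6 5
f 8 6 7
f 10 9 12
f 10 12 11
f 12 9 13
f 12 13 11
f 13 9 14
f 13 14 11
f 14 9 15
f 14 15 11
f 15 9 16
f 15 16 11
f 16 9 17
f 16 17 11
f 17 9 18
f 17 18 11
f 18 9 19
f 18 19 11
f 19 9 20
f 19 20 11
f 20 9 10
f 20 10 11
f 22 21 24
f 22 24 23
f 24 21 25
f 24 25 23
f 25 21 26
f 25 26 23
f 26 21 27
f 26 27 23
f 27 21 28
f 27 28 23
f 28 21 29
f 28 29 23
f 29 21 30
f 29 30 23
f 30 21 31
f 30 31 23
f 31 21 32
f 31 32 23
f 32 21 33
f 32 33 23
f 33 21 34
f 33 34 23
f 34 21 22
f 34 22 23
f 36 35 38
f 36 38 37
f 38 35 39
f 38 39 37
f 39 35 40
f 39 40 37
f 40 35 41
f 40 41 37
f 41 35 42
f 41 42 37
f 42 35 43
f 42 43 37
f 43 35 44
f 43 44 37
f 44 35 45
f 44 45 37
f 45 35 46
f 45 46 37
f 46 35 47
f 46 47 37
f 47 35 48
f 47 48 37
f 48 35 49
f 48 49 37
f 49 35 50
f 49 50 37
f 50 35 51
f 50 51 37
f 51 35 52
f 51 52 37
f 52 35 36
f 52 36 37

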